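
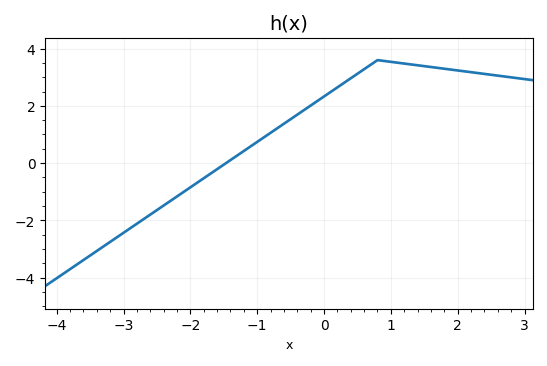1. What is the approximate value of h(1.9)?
3.2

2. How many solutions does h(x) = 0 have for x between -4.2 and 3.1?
1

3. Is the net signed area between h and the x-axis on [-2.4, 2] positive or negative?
positive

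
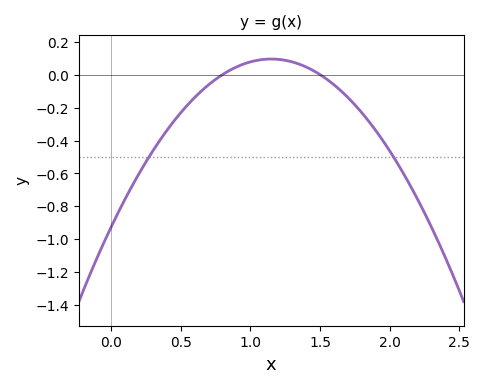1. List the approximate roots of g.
0.8, 1.5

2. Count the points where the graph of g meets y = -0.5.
2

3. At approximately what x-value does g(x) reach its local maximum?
1.15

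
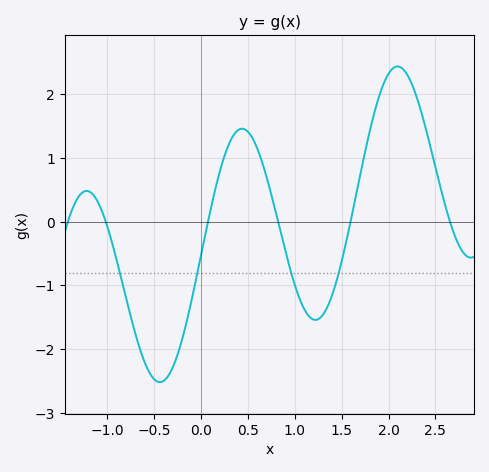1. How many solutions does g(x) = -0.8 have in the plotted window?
4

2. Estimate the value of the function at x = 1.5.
-0.6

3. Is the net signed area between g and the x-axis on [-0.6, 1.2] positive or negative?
negative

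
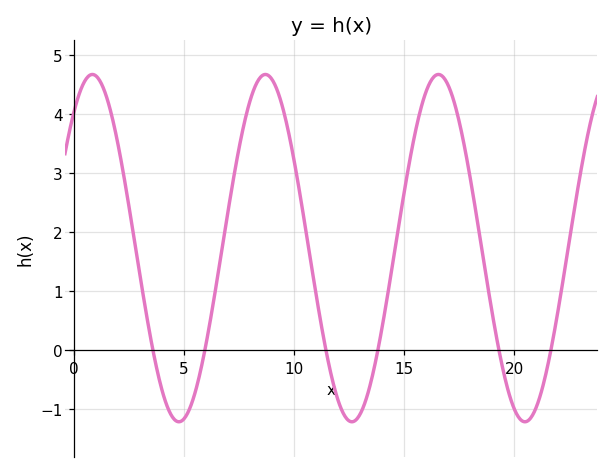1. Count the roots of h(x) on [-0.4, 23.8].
6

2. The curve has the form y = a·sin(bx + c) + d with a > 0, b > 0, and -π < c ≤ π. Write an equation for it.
y = 2.94sin(0.8x + 0.892) + 1.73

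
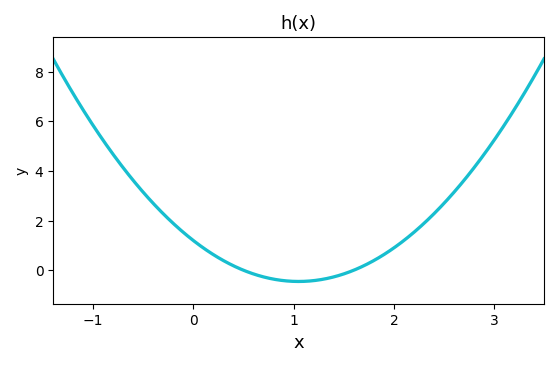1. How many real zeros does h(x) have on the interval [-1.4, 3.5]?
2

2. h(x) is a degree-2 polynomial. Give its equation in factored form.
y = 1.5(x - 0.5)(x - 1.6)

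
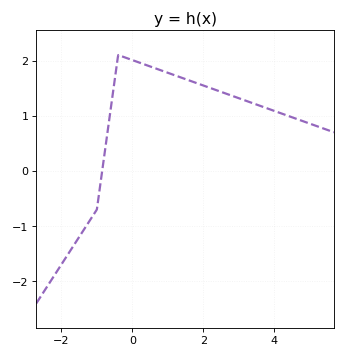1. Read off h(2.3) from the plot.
1.48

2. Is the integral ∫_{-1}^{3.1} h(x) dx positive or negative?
positive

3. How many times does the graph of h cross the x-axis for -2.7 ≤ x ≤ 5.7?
1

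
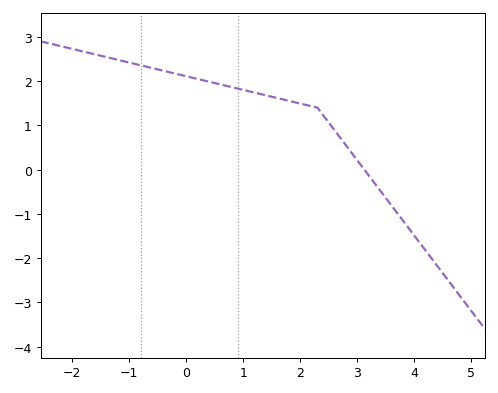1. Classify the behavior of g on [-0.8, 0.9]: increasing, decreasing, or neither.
decreasing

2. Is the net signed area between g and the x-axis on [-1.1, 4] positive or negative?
positive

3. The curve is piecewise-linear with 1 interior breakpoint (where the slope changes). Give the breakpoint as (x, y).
(2.3, 1.4)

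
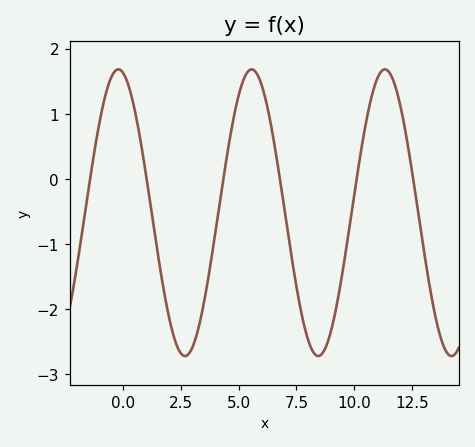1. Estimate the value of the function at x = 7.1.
-0.8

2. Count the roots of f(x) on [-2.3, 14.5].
6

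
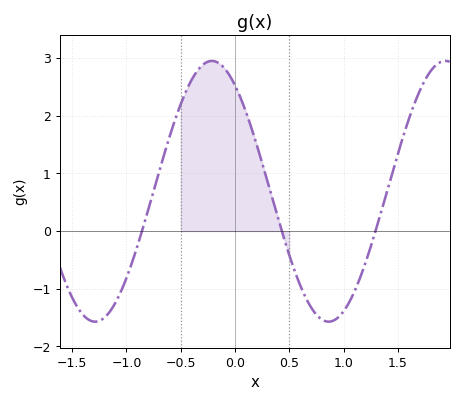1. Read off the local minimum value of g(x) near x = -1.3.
-1.57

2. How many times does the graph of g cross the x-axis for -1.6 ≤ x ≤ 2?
3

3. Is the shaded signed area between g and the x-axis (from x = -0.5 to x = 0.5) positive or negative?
positive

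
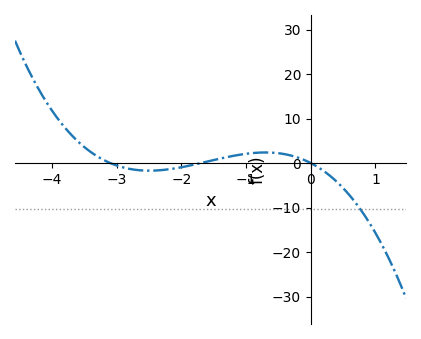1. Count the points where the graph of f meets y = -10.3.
1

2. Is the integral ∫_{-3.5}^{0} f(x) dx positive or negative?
positive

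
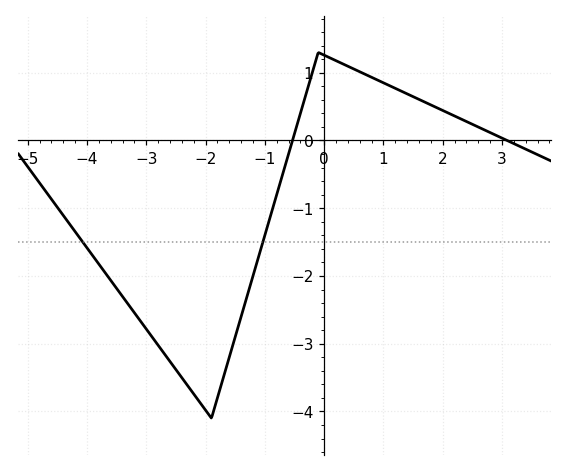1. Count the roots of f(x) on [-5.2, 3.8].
2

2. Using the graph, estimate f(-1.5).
-2.9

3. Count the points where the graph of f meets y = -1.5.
2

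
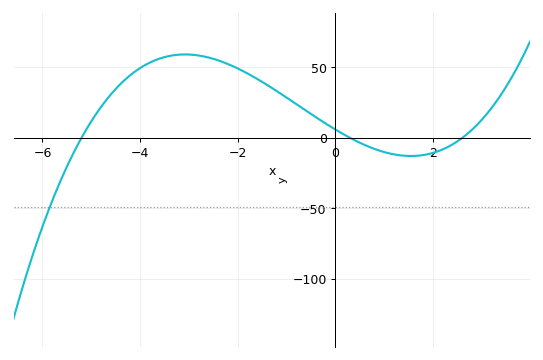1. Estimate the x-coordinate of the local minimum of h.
1.6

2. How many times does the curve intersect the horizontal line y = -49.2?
1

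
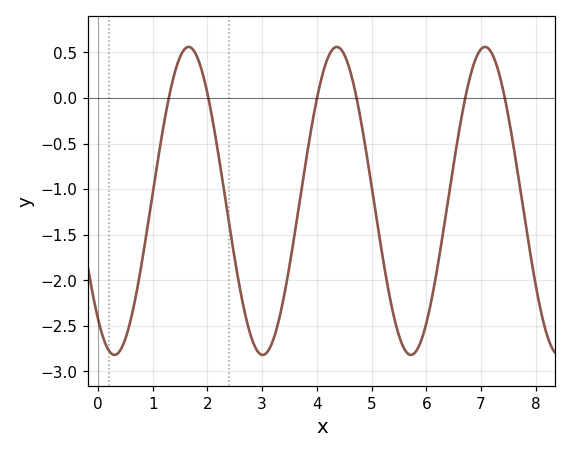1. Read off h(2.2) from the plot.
-0.6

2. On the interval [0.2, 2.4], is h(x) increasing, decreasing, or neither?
neither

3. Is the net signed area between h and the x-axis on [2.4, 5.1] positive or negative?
negative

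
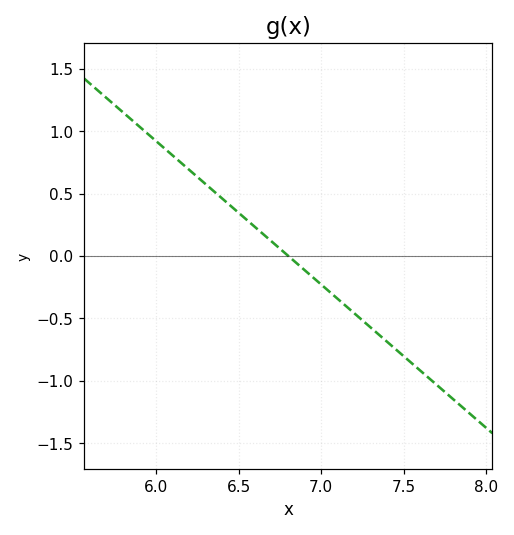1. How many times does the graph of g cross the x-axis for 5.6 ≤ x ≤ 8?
1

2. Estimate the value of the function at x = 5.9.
1.05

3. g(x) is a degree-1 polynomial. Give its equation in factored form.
y = -1.15(x - 6.8)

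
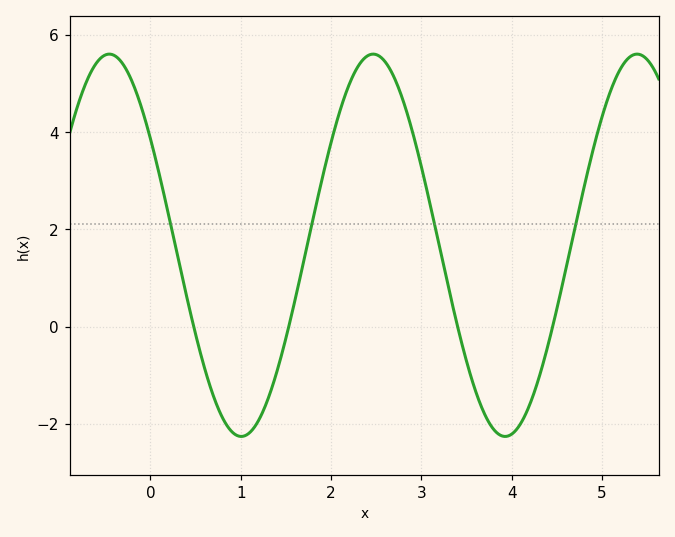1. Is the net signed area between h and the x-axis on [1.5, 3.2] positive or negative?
positive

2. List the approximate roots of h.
0.479, 1.53, 3.4, 4.45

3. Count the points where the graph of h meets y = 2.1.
4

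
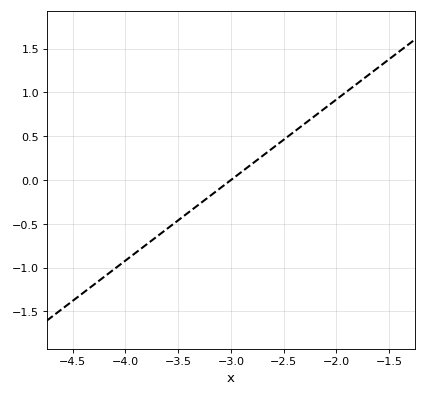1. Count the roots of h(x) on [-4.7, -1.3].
1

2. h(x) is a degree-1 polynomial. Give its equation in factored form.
y = 0.92(x + 3)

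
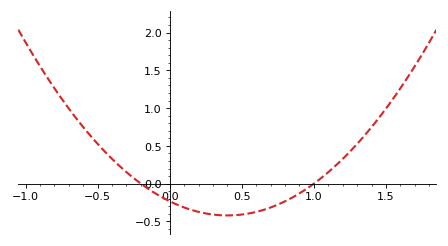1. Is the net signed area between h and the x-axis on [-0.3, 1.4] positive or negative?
negative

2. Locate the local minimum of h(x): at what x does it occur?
0.4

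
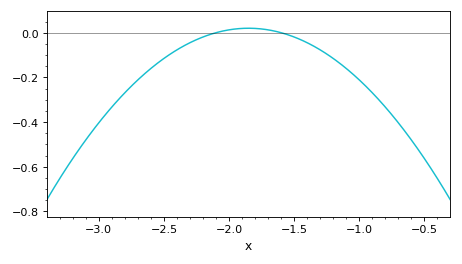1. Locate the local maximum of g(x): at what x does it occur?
-1.85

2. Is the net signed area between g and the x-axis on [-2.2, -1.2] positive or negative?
negative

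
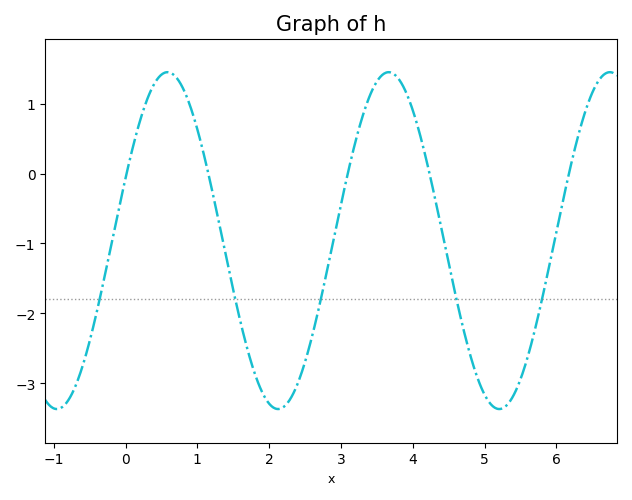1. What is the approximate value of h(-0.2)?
-1.03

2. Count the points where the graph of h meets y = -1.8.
5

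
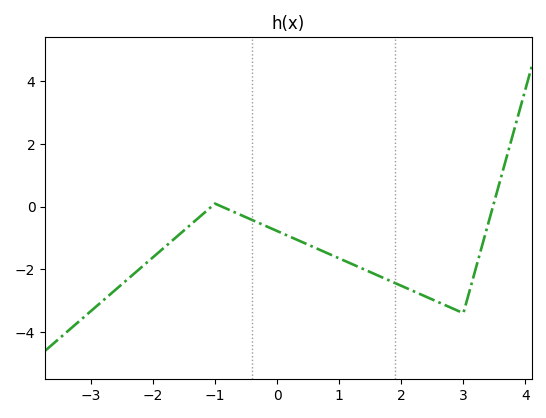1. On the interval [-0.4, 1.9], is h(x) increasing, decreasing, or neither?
decreasing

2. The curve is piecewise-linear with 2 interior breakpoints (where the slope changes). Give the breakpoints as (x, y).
(-1, 0.1); (3, -3.4)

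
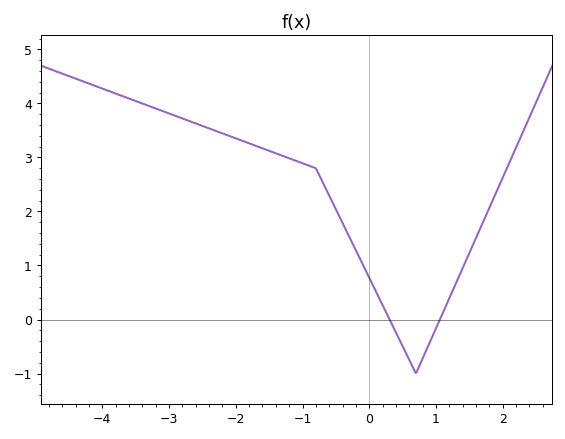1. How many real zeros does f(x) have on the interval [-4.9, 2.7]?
2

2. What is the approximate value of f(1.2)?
0.394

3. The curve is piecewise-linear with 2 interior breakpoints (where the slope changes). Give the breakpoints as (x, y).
(-0.8, 2.8); (0.7, -1)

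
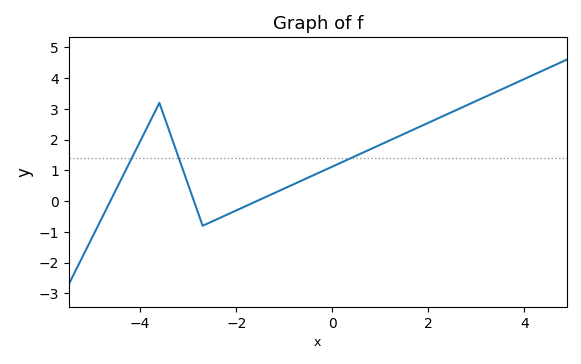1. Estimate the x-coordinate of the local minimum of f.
-2.6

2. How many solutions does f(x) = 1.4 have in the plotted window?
3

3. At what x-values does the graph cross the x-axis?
-4.6, -2.8, -1.6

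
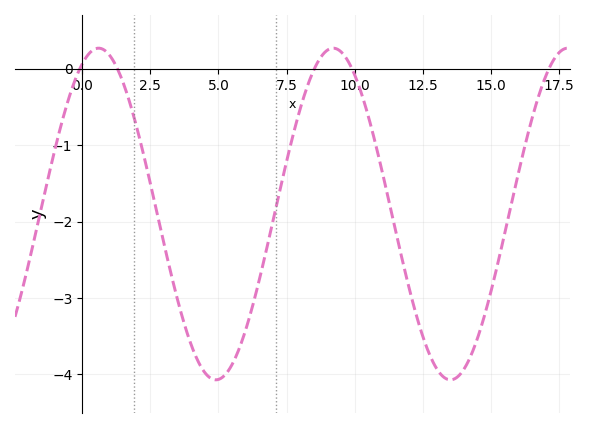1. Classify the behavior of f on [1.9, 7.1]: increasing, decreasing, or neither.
neither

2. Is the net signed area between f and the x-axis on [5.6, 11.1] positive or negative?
negative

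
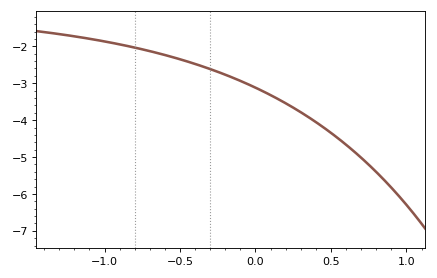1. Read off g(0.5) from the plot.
-4.35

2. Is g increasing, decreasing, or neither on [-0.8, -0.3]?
decreasing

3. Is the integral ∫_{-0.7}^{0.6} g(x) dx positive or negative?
negative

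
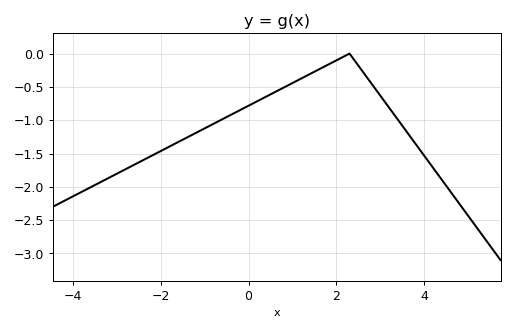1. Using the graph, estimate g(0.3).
-0.681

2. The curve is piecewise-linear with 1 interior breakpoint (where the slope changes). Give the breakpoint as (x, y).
(2.3, 0)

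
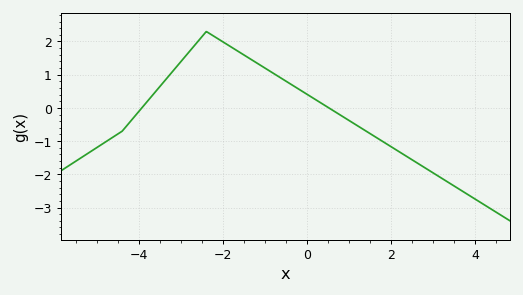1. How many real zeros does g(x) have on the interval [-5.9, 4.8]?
2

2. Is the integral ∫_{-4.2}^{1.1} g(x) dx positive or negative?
positive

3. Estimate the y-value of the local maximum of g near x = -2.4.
2.3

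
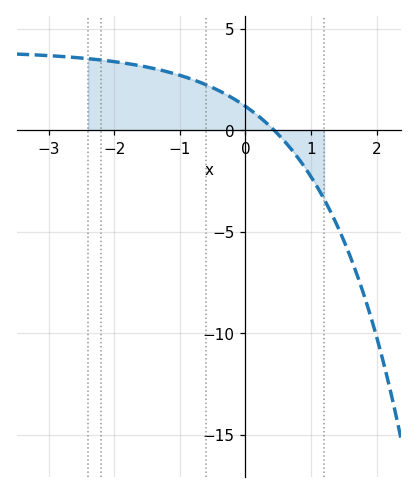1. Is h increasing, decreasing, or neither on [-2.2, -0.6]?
decreasing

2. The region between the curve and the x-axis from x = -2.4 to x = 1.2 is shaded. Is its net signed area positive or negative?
positive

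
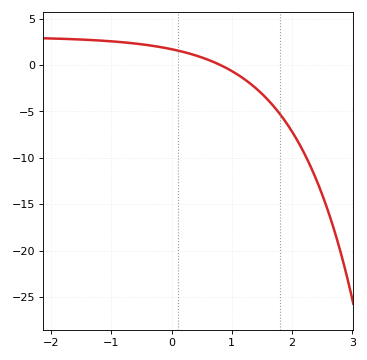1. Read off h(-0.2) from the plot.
2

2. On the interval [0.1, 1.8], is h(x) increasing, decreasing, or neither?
decreasing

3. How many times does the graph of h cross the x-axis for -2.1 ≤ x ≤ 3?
1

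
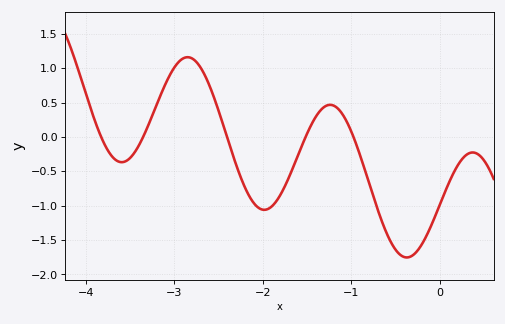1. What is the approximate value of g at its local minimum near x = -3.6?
-0.35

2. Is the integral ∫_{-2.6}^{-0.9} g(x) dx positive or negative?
negative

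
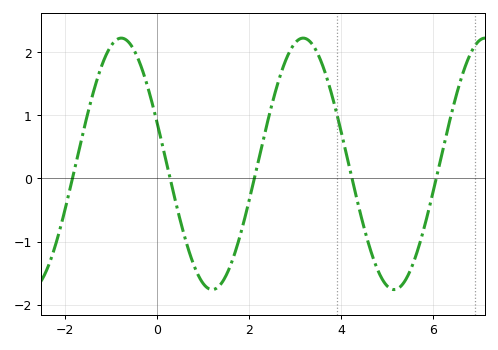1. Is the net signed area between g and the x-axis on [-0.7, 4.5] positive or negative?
positive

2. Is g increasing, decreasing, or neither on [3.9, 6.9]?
neither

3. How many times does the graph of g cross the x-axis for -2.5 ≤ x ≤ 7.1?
5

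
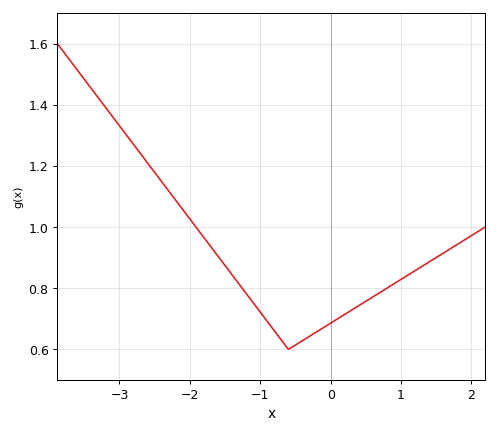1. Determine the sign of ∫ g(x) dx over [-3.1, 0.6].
positive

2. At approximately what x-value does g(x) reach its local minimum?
-0.6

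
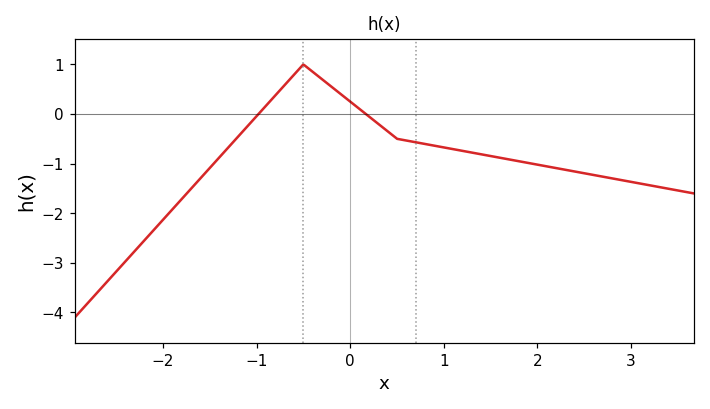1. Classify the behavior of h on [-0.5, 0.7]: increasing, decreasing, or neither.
decreasing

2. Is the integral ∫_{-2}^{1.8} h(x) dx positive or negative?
negative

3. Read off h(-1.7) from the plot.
-1.51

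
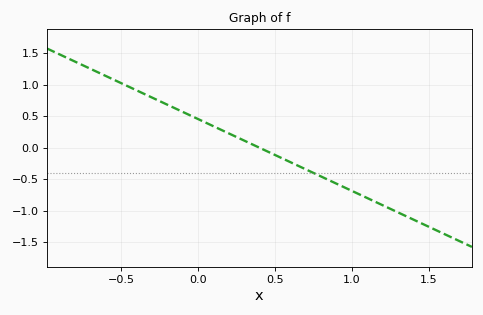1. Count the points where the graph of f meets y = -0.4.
1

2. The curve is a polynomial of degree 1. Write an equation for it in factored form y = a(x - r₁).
y = -1.14(x - 0.4)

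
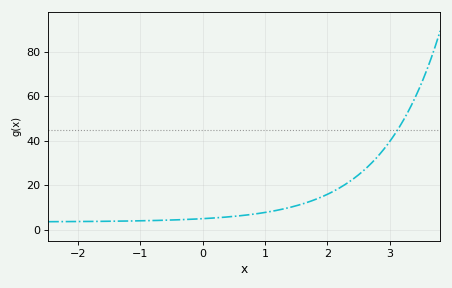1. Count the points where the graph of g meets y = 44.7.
1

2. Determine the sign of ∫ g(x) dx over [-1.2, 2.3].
positive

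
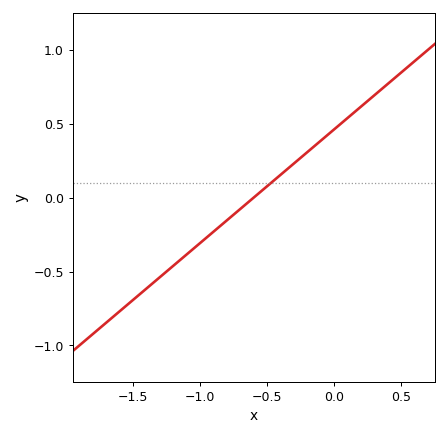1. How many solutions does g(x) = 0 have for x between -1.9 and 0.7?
1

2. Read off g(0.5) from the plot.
0.85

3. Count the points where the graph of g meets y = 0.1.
1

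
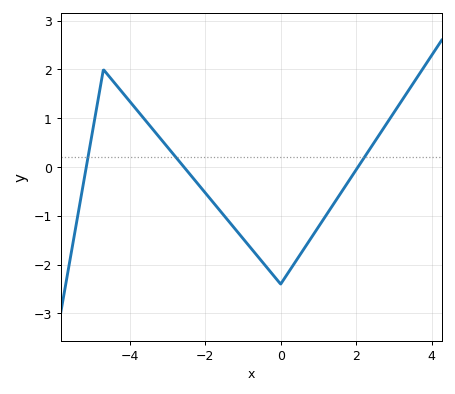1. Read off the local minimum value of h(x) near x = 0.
-2.4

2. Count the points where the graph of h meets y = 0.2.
3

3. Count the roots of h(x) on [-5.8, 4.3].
3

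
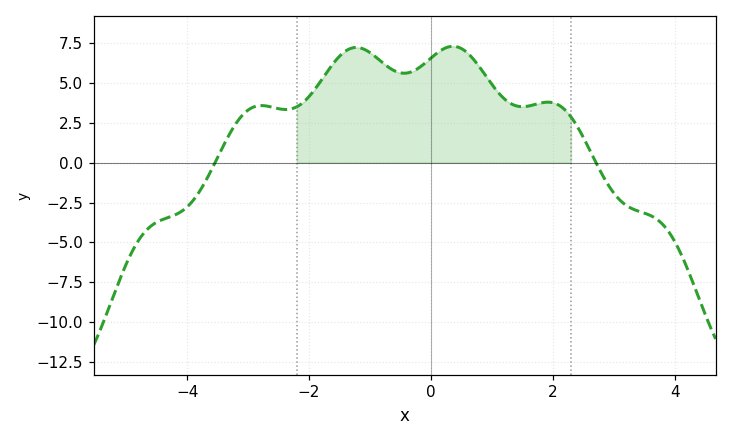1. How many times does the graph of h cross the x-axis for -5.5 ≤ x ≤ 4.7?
2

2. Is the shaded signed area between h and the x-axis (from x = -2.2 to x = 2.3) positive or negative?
positive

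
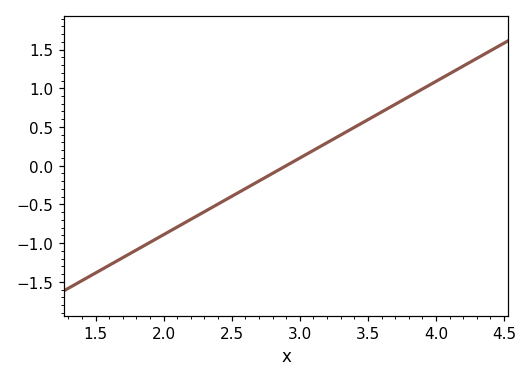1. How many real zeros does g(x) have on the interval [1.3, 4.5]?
1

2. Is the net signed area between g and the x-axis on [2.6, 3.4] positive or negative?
positive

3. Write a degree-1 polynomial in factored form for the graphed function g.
y = 0.99(x - 2.9)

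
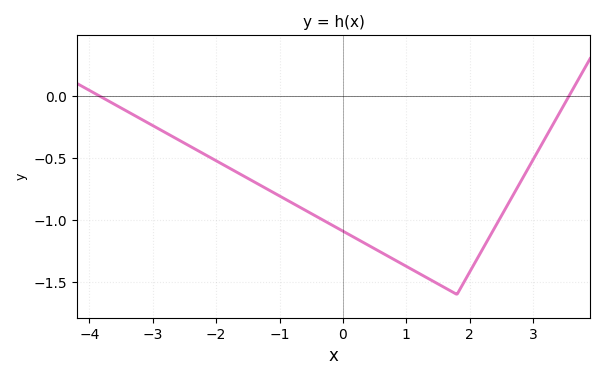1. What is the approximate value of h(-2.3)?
-0.438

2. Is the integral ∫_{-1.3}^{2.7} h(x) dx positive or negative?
negative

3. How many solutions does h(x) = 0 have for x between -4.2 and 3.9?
2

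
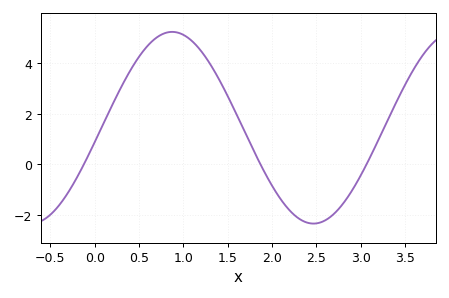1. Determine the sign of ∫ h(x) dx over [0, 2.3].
positive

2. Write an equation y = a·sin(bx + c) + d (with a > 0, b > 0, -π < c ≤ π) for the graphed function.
y = 3.78sin(2x - 0.15) + 1.45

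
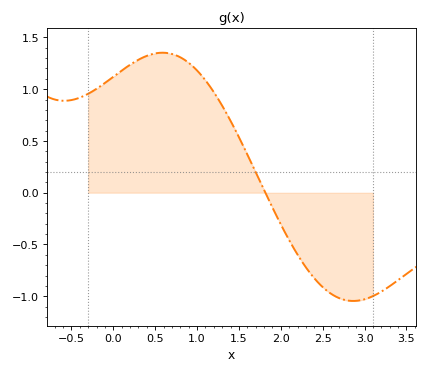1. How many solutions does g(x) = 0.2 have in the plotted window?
1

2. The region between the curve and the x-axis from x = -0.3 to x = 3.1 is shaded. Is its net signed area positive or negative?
positive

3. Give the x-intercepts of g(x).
1.8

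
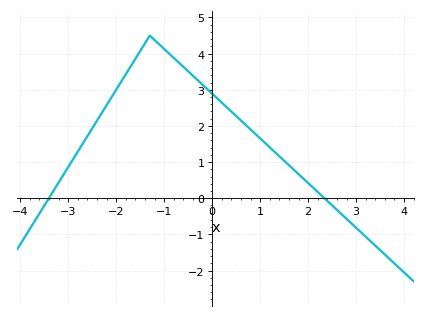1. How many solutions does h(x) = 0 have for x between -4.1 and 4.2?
2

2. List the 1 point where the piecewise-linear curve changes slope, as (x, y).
(-1.3, 4.5)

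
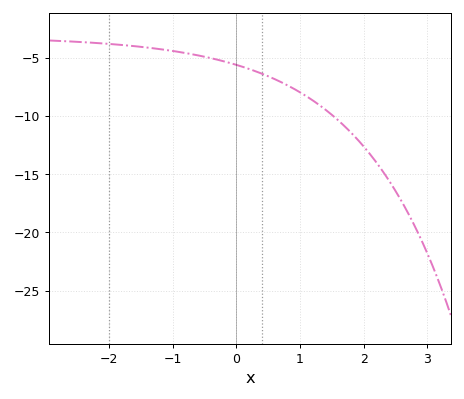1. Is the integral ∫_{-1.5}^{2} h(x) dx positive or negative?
negative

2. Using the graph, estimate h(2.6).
-17.5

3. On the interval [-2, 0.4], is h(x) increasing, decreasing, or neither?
decreasing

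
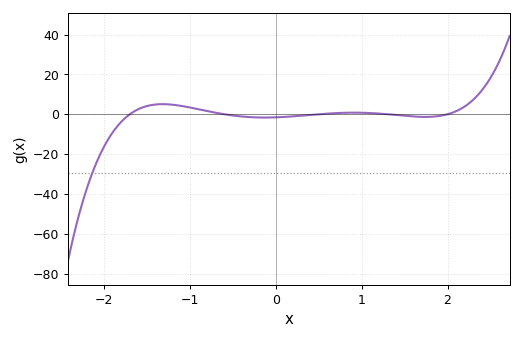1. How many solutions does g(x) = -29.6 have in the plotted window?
1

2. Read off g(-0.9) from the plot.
2.51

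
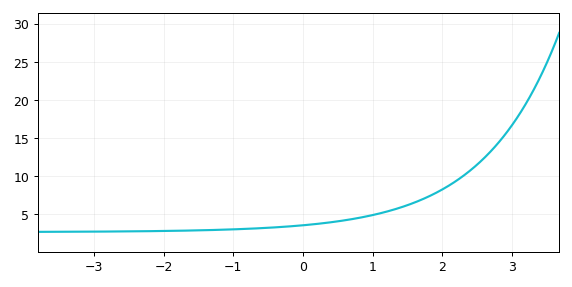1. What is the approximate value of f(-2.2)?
2.78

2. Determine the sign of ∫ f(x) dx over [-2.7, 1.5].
positive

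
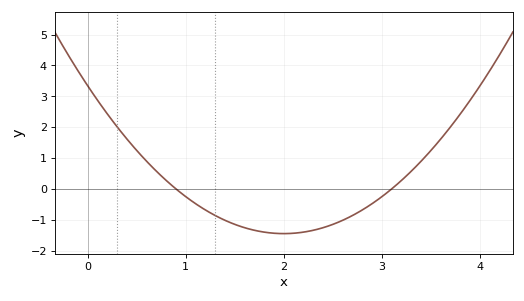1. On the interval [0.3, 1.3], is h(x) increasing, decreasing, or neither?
decreasing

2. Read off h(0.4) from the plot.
1.62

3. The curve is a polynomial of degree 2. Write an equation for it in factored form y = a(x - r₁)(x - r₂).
y = 1.2(x - 0.9)(x - 3.1)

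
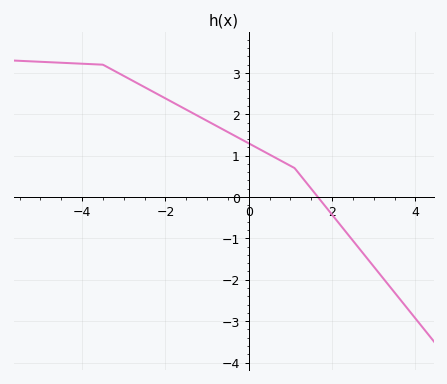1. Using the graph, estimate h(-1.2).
1.95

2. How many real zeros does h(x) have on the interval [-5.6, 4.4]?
1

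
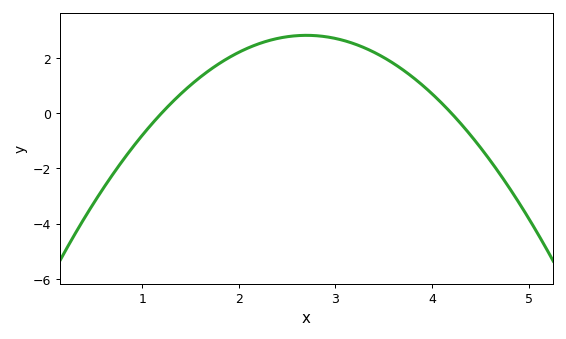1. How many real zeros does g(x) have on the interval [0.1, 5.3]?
2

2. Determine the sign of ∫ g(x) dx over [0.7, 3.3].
positive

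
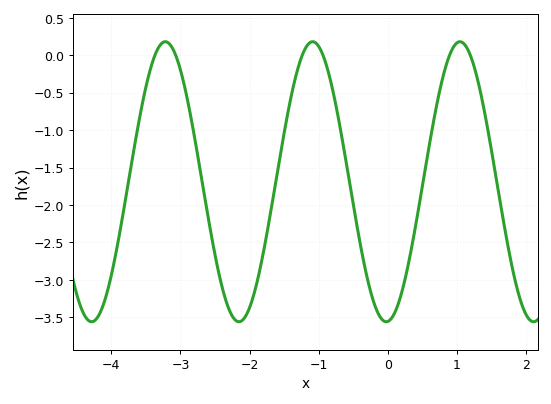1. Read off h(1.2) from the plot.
-0.021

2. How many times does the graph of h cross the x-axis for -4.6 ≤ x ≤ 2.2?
6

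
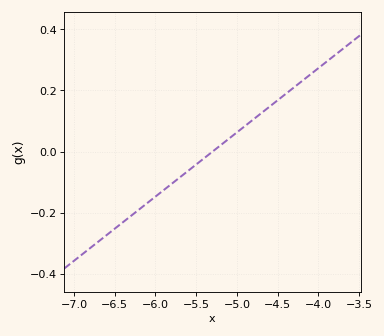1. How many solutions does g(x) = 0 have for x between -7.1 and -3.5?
1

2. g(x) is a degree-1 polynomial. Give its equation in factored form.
y = 0.21(x + 5.3)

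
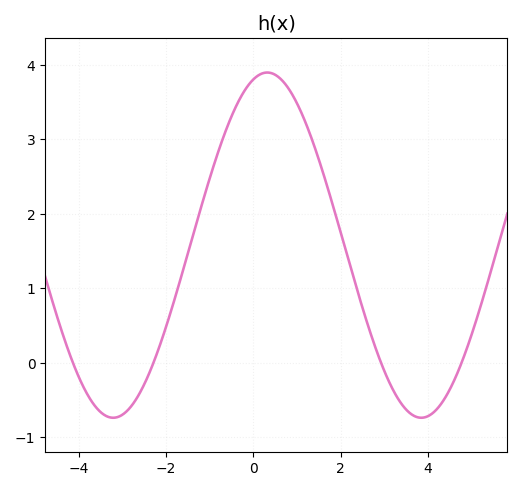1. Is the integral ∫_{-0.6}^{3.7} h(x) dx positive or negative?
positive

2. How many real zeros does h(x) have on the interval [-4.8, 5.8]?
4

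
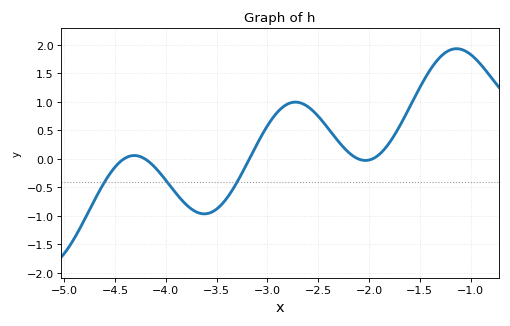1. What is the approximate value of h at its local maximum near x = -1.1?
1.93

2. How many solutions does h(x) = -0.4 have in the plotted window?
3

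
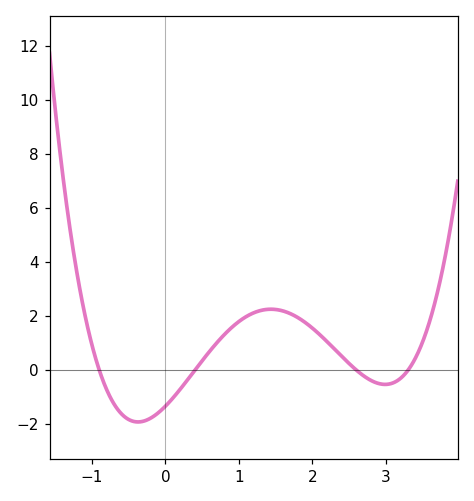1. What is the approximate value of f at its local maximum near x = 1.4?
2.26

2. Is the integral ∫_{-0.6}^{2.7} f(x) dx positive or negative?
positive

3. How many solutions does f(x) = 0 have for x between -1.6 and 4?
4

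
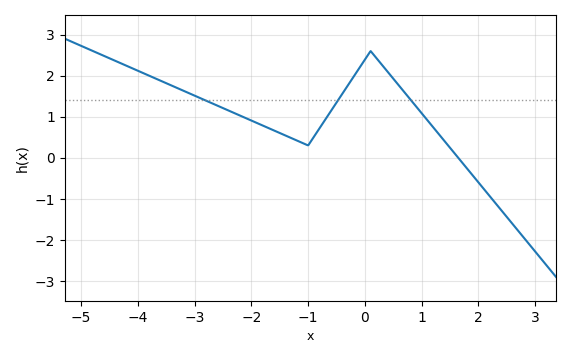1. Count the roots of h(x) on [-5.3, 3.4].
1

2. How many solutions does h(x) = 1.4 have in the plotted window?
3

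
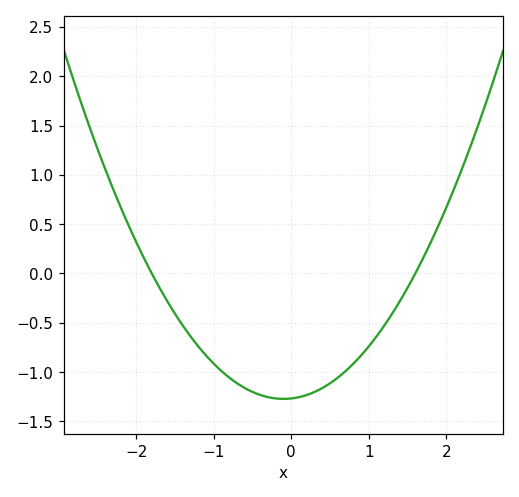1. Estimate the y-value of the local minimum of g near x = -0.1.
-1.25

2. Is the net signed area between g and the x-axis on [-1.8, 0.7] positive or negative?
negative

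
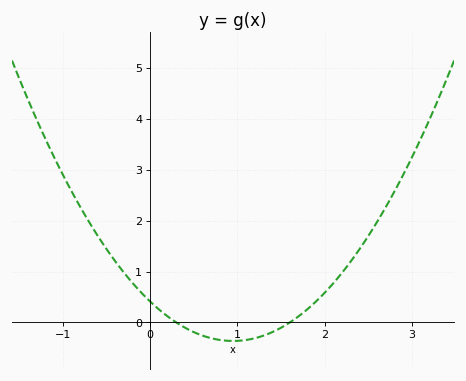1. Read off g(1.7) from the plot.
0.1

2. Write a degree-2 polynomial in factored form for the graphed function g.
y = 0.86(x - 0.3)(x - 1.6)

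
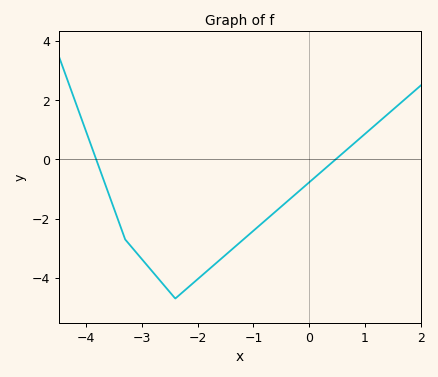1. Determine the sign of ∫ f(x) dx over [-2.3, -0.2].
negative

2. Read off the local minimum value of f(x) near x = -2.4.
-4.7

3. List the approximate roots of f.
-3.82, 0.475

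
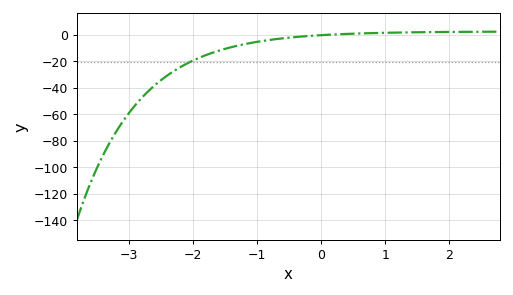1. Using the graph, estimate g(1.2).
2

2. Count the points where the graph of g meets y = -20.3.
1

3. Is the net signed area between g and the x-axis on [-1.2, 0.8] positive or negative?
negative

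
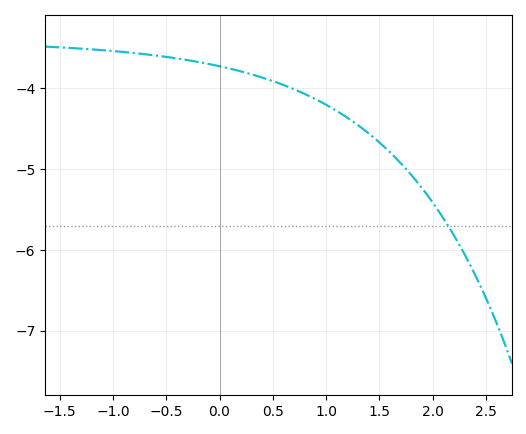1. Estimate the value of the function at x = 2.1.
-5.6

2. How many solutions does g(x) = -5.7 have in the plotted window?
1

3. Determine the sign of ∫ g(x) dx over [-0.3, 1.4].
negative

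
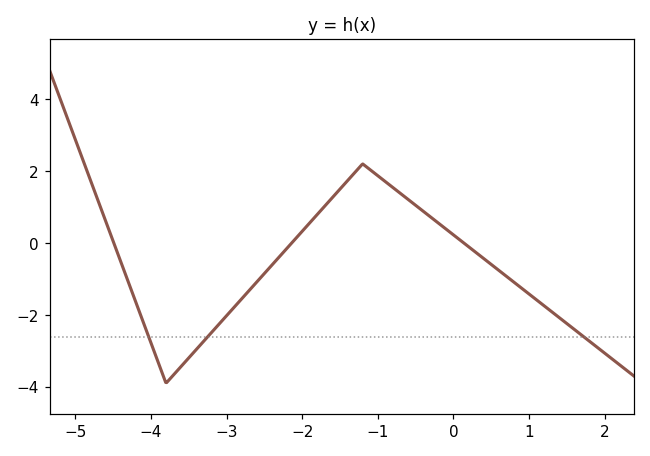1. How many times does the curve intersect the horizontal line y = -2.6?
3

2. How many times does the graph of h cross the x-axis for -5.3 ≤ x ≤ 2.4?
3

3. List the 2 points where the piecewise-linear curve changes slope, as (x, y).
(-3.8, -3.9); (-1.2, 2.2)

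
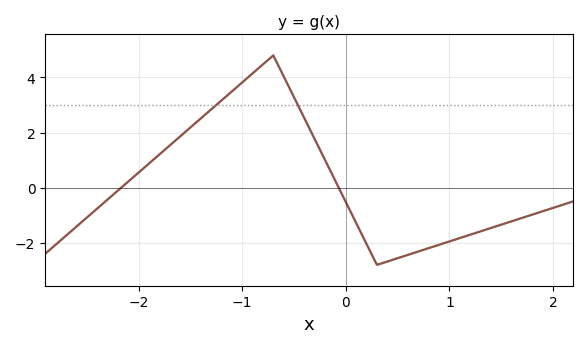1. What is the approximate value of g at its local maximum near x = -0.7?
4.8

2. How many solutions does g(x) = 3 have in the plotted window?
2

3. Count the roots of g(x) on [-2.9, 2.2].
2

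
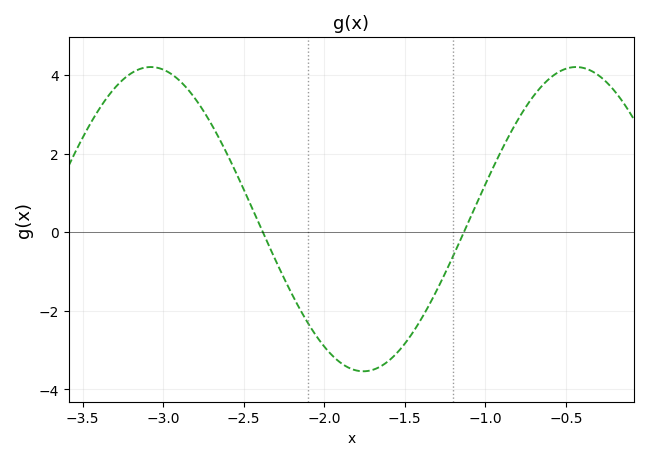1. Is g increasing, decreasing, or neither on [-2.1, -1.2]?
neither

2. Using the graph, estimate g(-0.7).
3.46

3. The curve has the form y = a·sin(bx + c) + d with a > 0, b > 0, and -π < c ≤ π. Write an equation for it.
y = 3.87sin(2.38x + 2.61) + 0.33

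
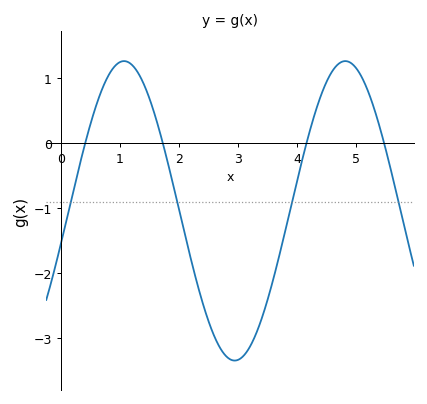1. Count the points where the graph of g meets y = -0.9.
4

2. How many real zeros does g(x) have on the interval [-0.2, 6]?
4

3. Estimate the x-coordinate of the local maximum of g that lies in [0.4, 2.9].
1.1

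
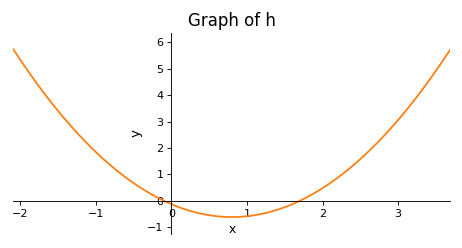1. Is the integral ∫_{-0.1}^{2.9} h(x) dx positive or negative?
positive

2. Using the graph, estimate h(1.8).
0.1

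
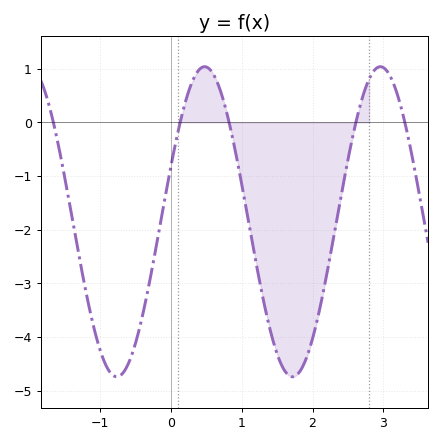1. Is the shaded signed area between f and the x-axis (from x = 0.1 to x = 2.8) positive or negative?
negative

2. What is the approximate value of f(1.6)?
-4.62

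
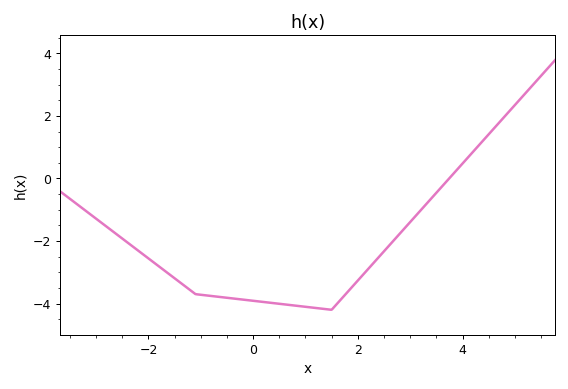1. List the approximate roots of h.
3.8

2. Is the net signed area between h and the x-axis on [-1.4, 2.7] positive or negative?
negative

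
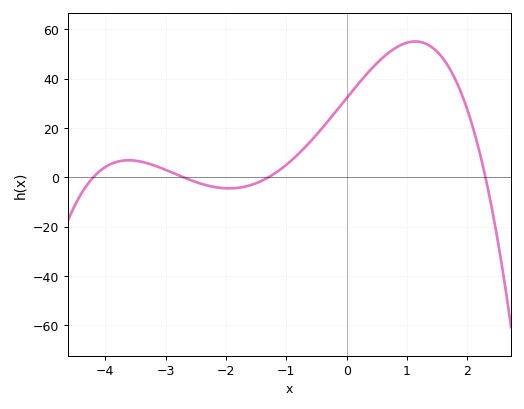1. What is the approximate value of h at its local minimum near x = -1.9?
-4.43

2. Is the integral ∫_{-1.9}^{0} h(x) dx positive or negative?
positive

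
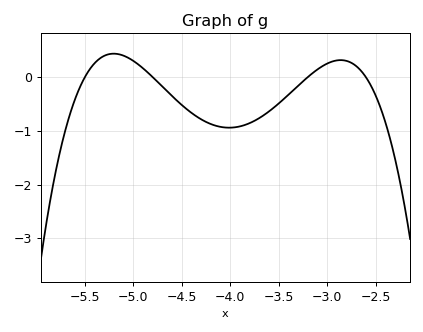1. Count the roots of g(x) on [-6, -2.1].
4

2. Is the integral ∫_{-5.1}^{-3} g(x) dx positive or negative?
negative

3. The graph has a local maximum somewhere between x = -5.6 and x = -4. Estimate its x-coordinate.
-5.2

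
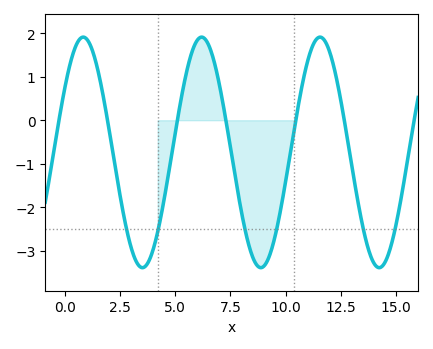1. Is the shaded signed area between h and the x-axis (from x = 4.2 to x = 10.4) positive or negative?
negative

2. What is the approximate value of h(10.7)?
0.674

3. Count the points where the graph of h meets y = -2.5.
6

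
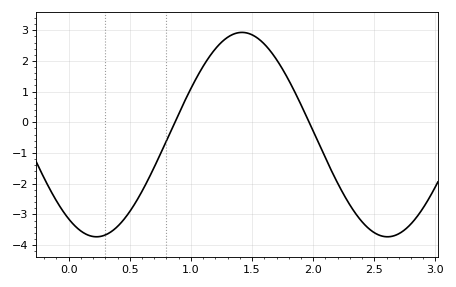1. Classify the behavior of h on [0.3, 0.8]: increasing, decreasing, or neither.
increasing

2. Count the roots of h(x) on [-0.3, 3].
2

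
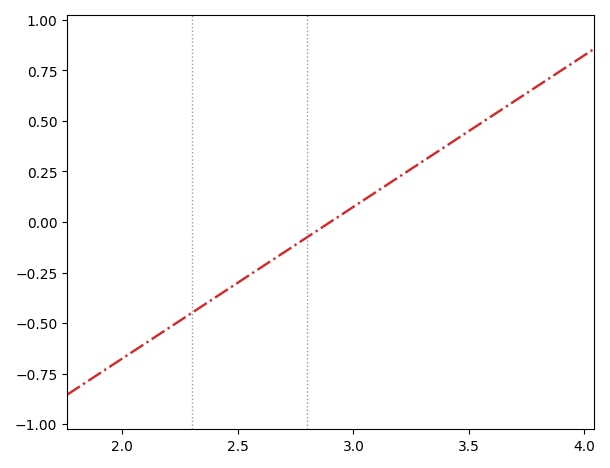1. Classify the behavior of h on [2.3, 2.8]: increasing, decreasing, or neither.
increasing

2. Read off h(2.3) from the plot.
-0.44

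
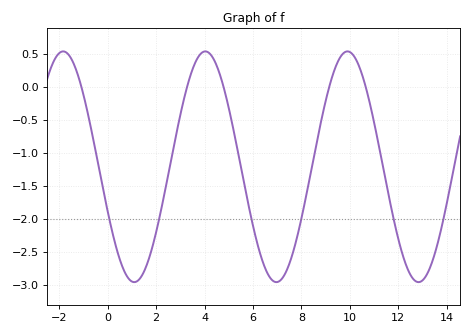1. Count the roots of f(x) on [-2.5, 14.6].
5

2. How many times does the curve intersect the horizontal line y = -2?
6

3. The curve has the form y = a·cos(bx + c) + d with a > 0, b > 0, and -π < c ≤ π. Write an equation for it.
y = 1.75cos(1.07x + 1.97) - 1.21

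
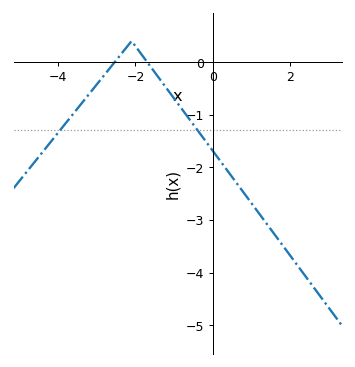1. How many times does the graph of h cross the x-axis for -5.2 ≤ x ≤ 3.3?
2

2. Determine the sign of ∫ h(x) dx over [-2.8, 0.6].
negative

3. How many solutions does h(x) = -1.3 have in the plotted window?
2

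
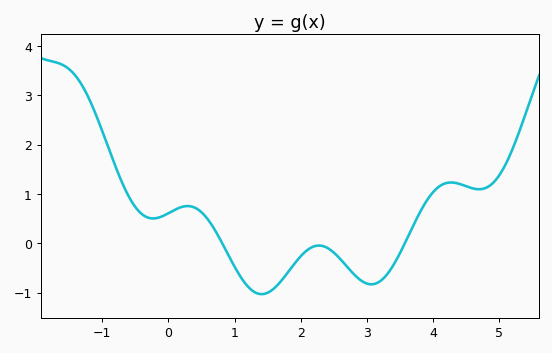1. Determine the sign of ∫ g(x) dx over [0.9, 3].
negative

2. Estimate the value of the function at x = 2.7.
-0.5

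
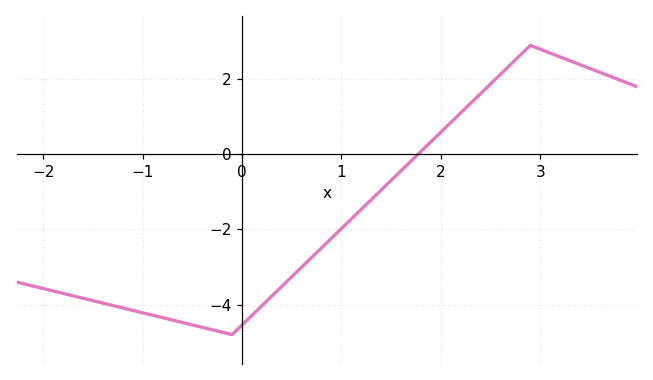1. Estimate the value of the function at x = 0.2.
-4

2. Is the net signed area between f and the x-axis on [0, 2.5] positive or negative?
negative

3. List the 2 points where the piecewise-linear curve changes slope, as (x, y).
(-0.1, -4.8); (2.9, 2.9)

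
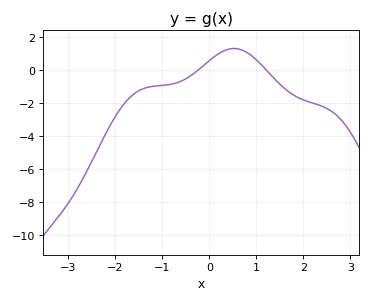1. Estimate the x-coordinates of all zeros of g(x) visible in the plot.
-0.233, 1.21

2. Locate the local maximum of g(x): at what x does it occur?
0.525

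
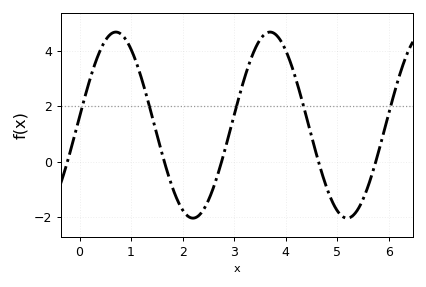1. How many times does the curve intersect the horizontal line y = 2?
5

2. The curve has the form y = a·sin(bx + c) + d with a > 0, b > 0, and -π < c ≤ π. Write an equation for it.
y = 3.36sin(2.1x + 0.09) + 1.32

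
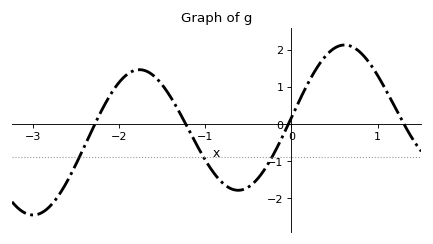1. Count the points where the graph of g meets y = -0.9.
3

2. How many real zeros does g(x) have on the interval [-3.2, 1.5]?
4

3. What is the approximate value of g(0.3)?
1.53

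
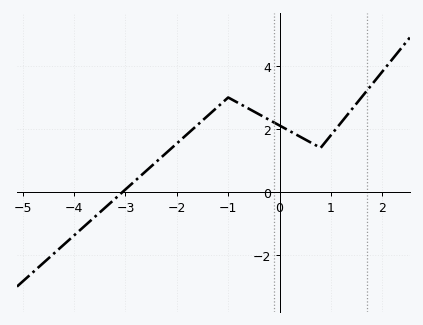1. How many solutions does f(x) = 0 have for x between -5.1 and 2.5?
1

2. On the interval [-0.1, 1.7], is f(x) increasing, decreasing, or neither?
neither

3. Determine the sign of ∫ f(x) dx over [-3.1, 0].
positive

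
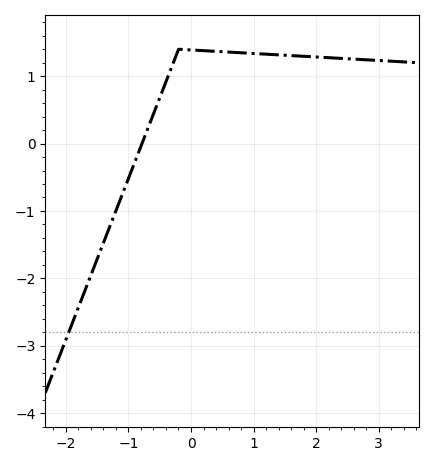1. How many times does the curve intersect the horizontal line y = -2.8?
1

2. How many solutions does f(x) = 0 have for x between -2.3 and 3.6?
1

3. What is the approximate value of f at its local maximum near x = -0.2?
1.4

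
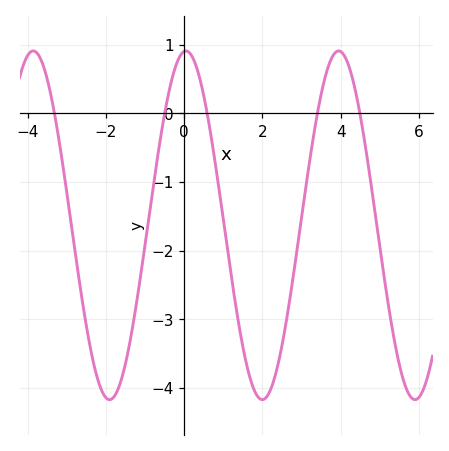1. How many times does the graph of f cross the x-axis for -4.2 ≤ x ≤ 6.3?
5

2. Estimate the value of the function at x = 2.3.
-3.87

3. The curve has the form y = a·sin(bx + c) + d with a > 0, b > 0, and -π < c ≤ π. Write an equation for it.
y = 2.54sin(1.61x + 1.5) - 1.63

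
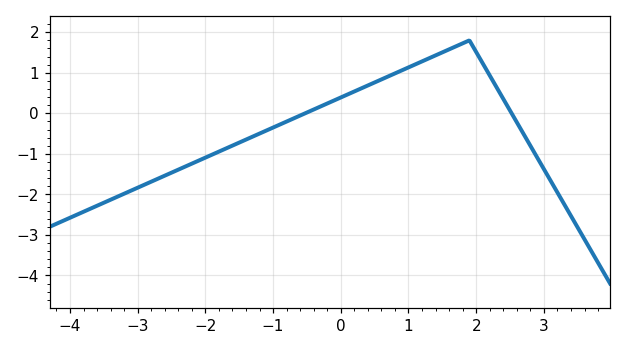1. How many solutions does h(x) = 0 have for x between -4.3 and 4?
2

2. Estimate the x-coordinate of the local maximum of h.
1.8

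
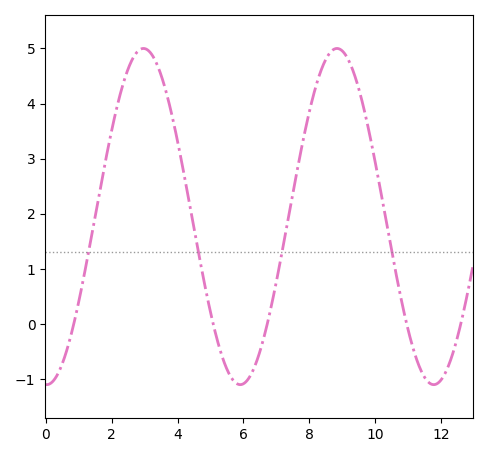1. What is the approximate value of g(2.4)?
4.5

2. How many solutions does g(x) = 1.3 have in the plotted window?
4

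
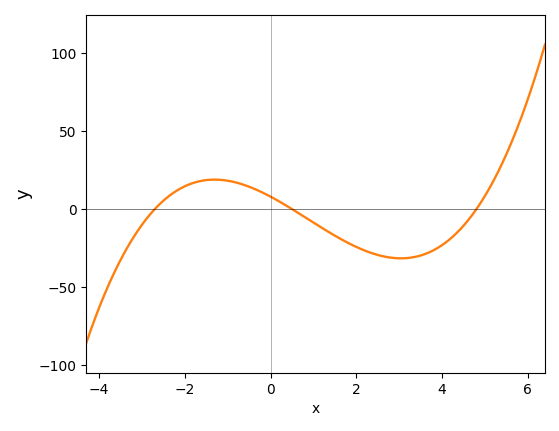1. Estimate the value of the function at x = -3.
-10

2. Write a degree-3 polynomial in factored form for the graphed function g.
y = 1.23(x + 2.7)(x - 0.5)(x - 4.8)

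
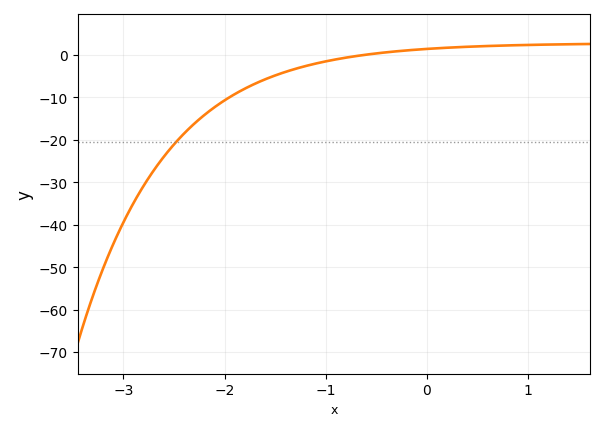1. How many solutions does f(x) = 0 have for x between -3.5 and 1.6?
1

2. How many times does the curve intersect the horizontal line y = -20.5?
1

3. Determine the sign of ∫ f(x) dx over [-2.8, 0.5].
negative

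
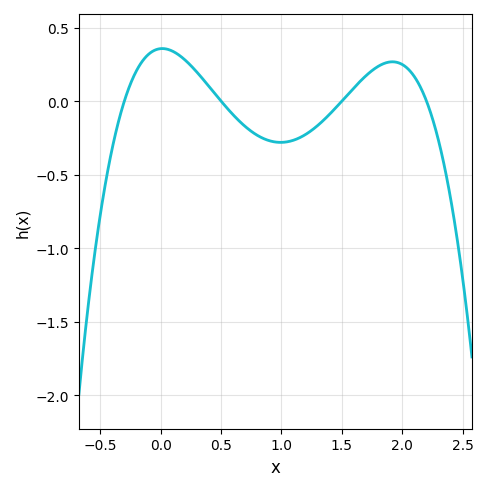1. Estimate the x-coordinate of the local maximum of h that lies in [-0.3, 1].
0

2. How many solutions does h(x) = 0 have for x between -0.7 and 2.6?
4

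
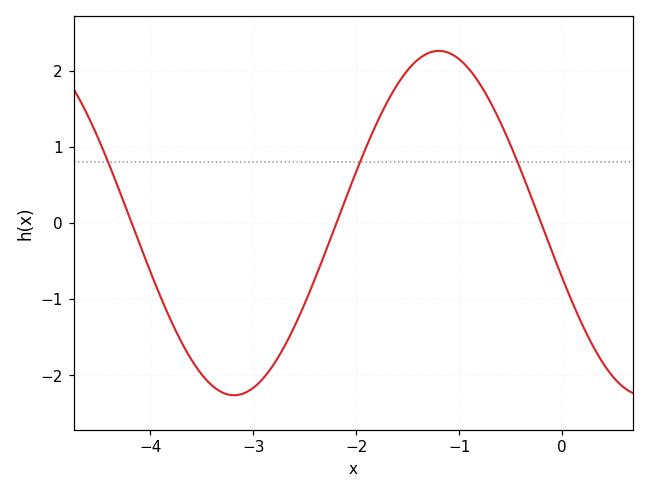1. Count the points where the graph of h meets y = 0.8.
3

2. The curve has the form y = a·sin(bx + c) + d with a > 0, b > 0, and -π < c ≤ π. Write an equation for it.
y = 2.26sin(1.58x - 2.82) + 0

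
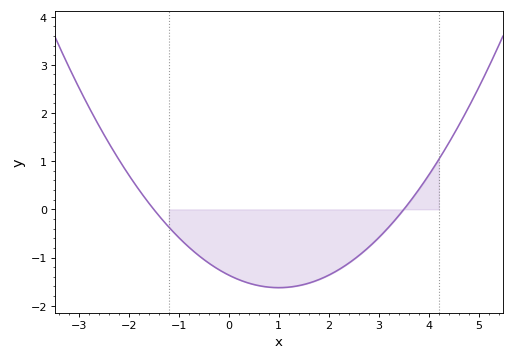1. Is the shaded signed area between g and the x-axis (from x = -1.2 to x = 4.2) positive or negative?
negative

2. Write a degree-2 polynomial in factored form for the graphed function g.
y = 0.26(x + 1.5)(x - 3.5)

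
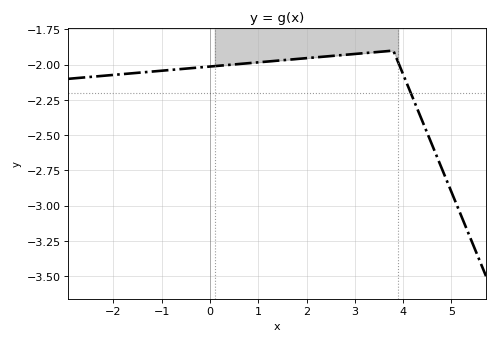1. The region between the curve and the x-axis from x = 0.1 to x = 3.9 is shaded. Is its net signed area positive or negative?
negative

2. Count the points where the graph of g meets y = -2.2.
1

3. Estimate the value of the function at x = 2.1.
-1.95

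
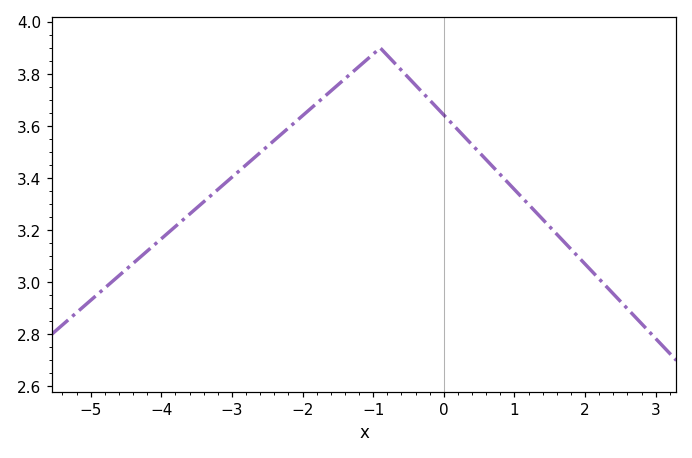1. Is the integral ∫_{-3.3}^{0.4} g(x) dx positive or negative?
positive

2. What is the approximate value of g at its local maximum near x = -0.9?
3.9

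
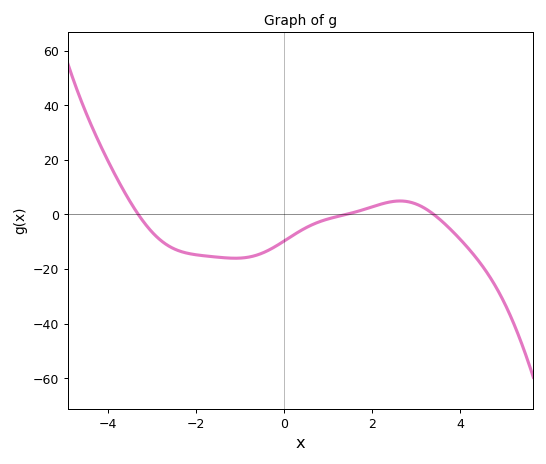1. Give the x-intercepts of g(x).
-3.32, 1.41, 3.41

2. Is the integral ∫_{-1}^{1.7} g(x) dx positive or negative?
negative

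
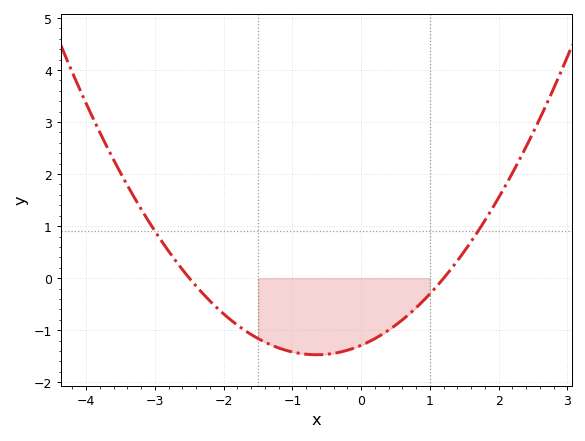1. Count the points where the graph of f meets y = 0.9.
2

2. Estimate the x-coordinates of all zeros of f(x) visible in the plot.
-2.5, 1.2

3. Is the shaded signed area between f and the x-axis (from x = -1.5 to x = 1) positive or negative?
negative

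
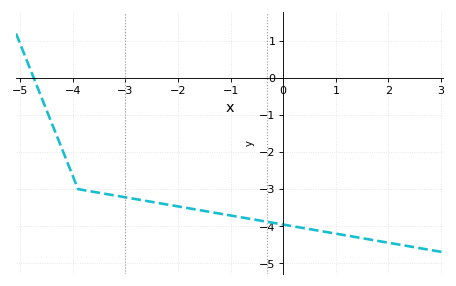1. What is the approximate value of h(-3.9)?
-3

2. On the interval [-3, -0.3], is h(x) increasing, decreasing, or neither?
decreasing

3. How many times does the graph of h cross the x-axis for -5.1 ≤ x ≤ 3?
1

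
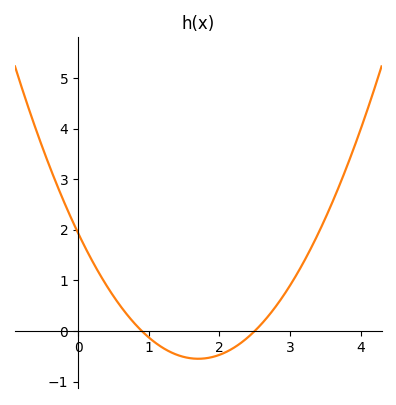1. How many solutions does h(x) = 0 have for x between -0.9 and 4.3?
2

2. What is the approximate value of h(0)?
1.94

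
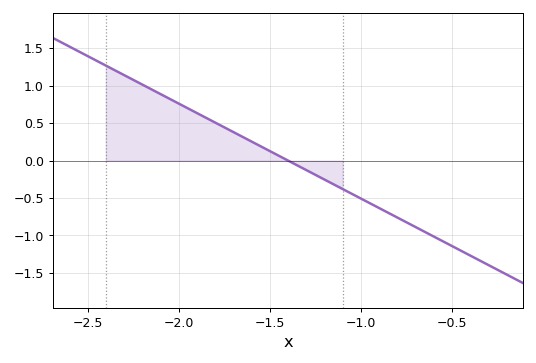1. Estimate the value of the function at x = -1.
-0.508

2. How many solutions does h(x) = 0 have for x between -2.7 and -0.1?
1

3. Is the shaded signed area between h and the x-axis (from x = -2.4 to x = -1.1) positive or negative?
positive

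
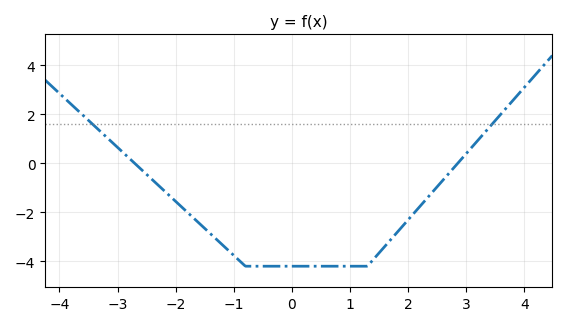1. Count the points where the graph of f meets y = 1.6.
2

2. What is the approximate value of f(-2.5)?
-0.4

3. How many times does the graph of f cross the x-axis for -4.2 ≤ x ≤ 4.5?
2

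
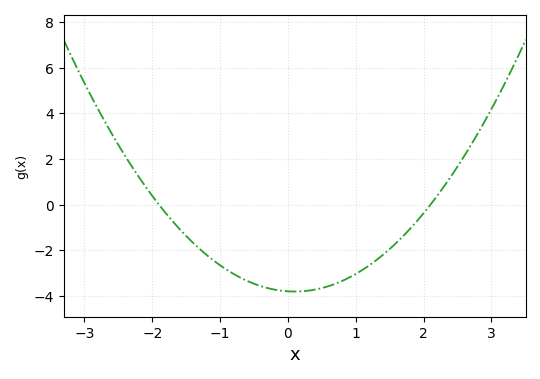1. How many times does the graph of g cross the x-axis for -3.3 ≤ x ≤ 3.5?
2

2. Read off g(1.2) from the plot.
-2.6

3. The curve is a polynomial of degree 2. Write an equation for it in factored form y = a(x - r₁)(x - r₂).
y = 0.95(x + 1.9)(x - 2.1)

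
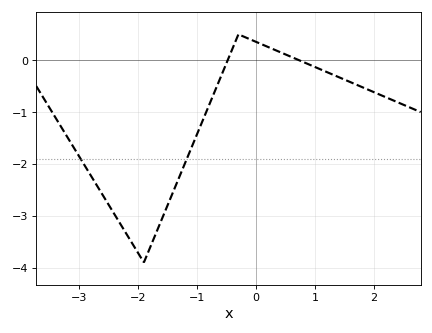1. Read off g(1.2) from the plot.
-0.228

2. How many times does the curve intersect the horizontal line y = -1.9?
2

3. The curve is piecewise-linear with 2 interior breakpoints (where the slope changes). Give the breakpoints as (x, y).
(-1.9, -3.9); (-0.3, 0.5)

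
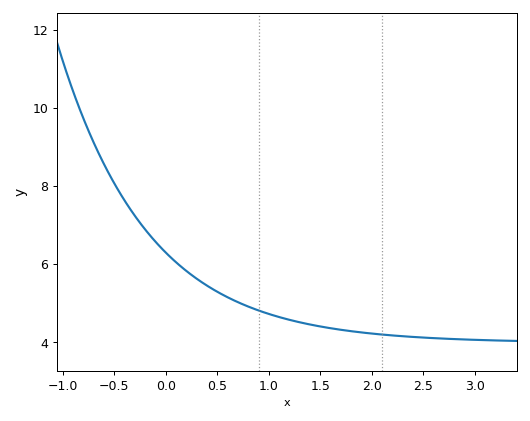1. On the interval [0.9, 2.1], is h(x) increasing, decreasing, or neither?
decreasing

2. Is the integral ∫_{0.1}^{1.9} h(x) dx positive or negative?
positive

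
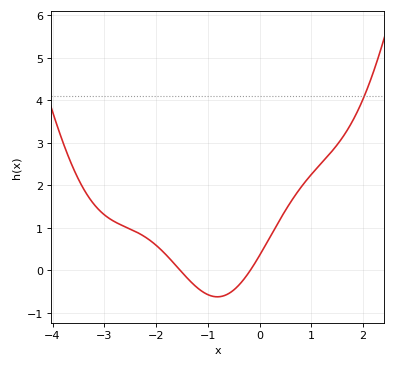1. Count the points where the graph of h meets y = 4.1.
1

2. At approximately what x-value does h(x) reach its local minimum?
-0.816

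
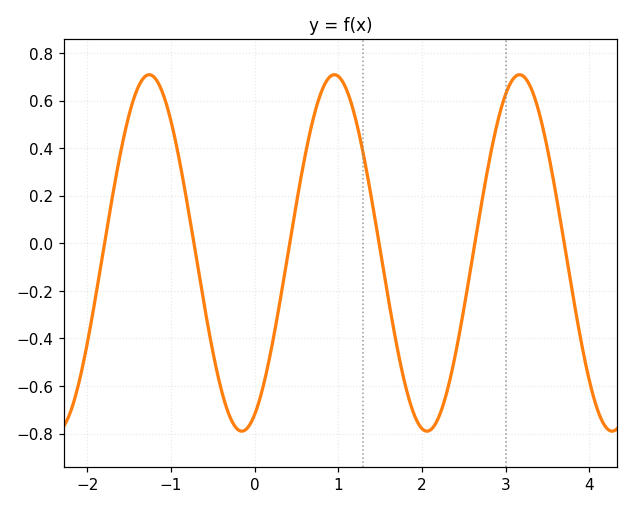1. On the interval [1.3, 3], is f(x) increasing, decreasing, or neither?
neither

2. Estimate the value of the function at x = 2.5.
-0.278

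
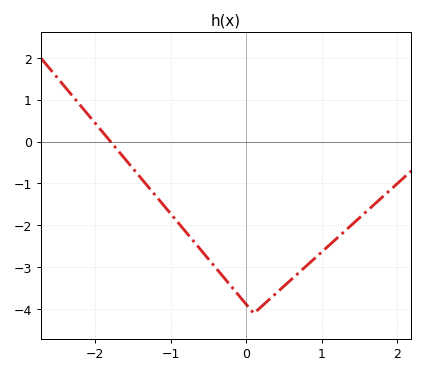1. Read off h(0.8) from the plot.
-3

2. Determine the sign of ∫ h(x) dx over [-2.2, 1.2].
negative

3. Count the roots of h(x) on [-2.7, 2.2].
1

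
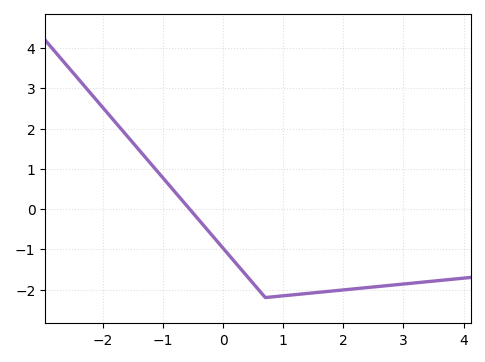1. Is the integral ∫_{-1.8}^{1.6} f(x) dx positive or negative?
negative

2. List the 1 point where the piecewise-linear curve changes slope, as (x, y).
(0.7, -2.2)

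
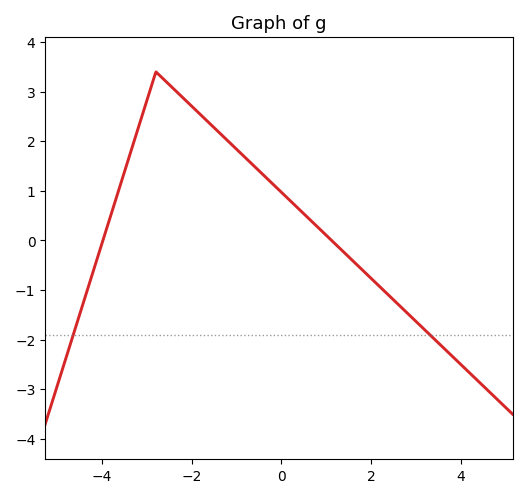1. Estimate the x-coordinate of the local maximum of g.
-2.8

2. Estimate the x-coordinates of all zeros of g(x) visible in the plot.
-3.98, 1.12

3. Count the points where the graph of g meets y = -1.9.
2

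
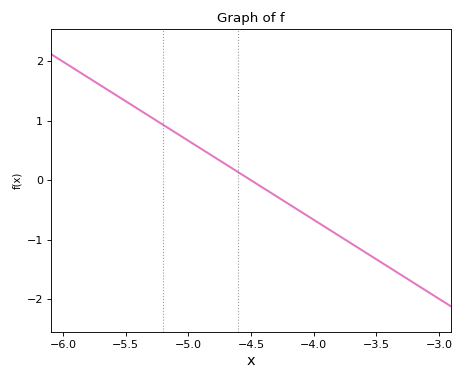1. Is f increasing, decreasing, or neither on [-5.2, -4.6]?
decreasing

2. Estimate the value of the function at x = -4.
-0.7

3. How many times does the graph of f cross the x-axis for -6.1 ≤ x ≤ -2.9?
1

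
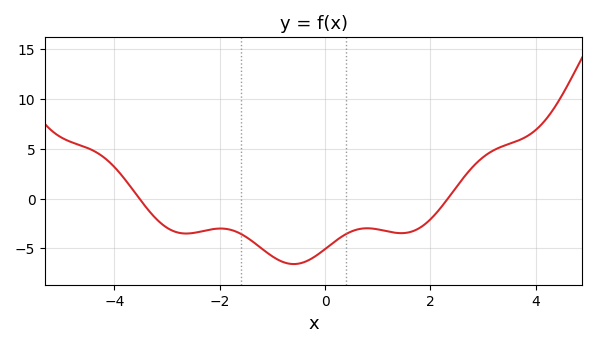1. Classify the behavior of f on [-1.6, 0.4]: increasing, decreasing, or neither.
neither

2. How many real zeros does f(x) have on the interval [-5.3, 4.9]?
2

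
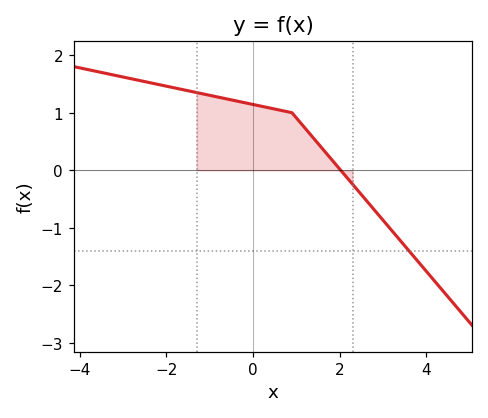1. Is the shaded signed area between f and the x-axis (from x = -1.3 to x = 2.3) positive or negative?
positive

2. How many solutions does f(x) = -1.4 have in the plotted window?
1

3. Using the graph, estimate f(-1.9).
1.44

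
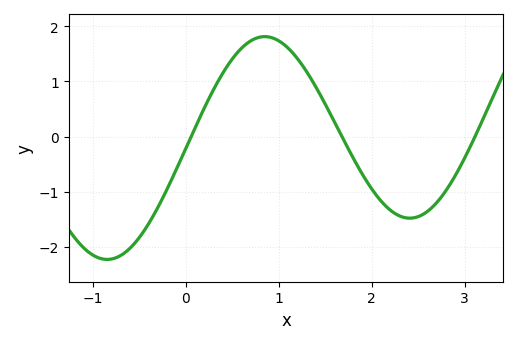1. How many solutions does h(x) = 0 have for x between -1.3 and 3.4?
3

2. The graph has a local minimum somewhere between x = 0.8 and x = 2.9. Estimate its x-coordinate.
2.41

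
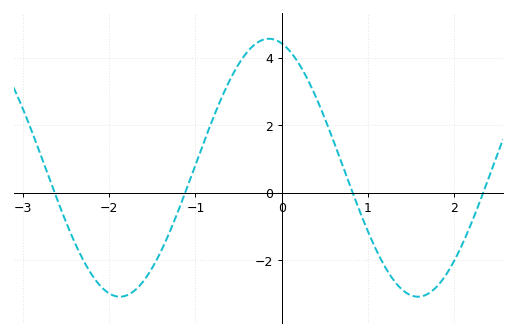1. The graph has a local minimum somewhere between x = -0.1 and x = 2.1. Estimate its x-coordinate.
1.58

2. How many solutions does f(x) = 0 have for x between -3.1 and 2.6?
4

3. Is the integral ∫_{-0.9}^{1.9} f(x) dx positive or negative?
positive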